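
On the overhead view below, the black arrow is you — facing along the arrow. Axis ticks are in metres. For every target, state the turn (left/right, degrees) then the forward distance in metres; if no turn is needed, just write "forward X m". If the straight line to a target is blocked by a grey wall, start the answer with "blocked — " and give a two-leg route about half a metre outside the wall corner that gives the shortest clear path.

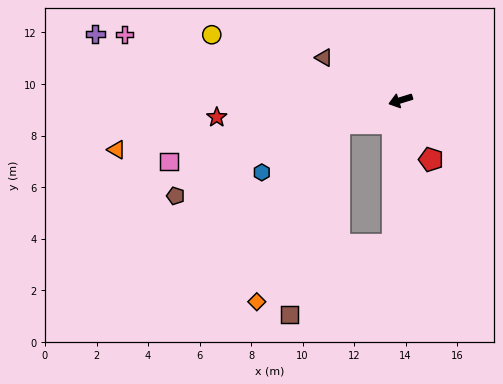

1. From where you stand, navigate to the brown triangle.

turn right 46°, forward 3.4 m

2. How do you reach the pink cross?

turn right 30°, forward 11.0 m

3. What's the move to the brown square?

blocked — turn left 3°, forward 2.6 m, then turn left 55°, forward 7.7 m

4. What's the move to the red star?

turn right 12°, forward 7.2 m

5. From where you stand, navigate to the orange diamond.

blocked — turn left 3°, forward 2.6 m, then turn left 45°, forward 7.6 m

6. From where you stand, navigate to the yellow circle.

turn right 36°, forward 7.8 m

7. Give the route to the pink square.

turn right 2°, forward 9.3 m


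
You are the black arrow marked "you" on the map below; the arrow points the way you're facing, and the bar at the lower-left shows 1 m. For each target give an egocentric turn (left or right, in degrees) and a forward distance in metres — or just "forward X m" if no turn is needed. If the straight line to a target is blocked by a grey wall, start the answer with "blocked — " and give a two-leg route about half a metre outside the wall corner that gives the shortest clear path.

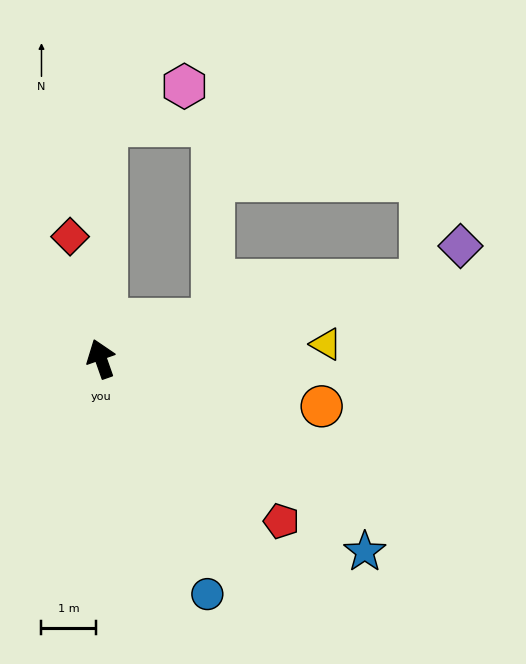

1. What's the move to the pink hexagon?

blocked — turn right 20°, forward 4.3 m, then turn right 64°, forward 1.6 m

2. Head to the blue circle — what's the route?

turn right 175°, forward 4.8 m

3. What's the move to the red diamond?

turn right 5°, forward 2.3 m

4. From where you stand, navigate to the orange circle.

turn right 122°, forward 4.2 m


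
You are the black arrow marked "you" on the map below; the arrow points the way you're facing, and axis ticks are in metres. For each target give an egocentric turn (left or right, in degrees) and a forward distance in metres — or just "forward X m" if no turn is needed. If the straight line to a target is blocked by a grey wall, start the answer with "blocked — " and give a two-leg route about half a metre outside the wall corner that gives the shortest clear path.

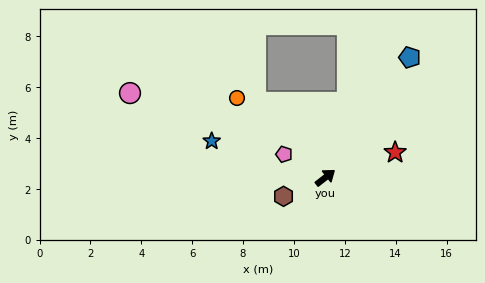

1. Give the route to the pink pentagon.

turn left 113°, forward 1.9 m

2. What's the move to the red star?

turn right 18°, forward 2.9 m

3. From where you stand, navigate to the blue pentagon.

turn left 17°, forward 5.8 m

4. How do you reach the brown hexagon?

turn left 166°, forward 1.8 m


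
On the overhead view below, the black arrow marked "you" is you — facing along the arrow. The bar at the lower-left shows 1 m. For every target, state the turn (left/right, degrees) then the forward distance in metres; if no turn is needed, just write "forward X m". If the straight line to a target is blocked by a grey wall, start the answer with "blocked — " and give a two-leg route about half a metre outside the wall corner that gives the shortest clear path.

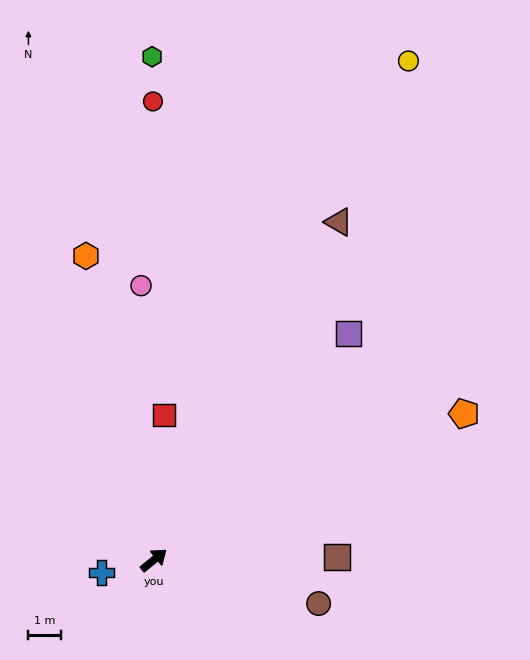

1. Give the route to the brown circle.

turn right 54°, forward 5.2 m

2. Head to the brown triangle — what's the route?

turn left 22°, forward 11.8 m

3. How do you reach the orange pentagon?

turn right 14°, forward 10.5 m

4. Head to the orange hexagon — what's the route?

turn left 63°, forward 9.6 m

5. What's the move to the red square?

turn left 47°, forward 4.4 m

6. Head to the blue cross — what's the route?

turn left 154°, forward 1.7 m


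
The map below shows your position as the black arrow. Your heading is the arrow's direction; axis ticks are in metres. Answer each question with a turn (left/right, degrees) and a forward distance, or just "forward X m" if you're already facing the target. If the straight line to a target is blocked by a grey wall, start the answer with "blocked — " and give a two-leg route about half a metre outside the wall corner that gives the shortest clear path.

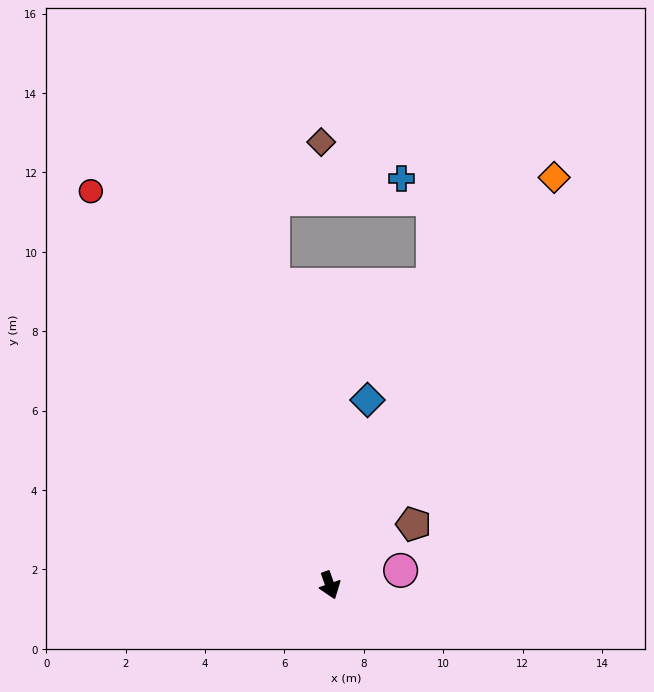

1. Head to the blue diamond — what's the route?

turn left 149°, forward 4.8 m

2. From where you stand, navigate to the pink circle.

turn left 82°, forward 1.8 m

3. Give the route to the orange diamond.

turn left 132°, forward 11.7 m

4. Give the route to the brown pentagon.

turn left 107°, forward 2.6 m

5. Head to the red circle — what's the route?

turn right 168°, forward 11.6 m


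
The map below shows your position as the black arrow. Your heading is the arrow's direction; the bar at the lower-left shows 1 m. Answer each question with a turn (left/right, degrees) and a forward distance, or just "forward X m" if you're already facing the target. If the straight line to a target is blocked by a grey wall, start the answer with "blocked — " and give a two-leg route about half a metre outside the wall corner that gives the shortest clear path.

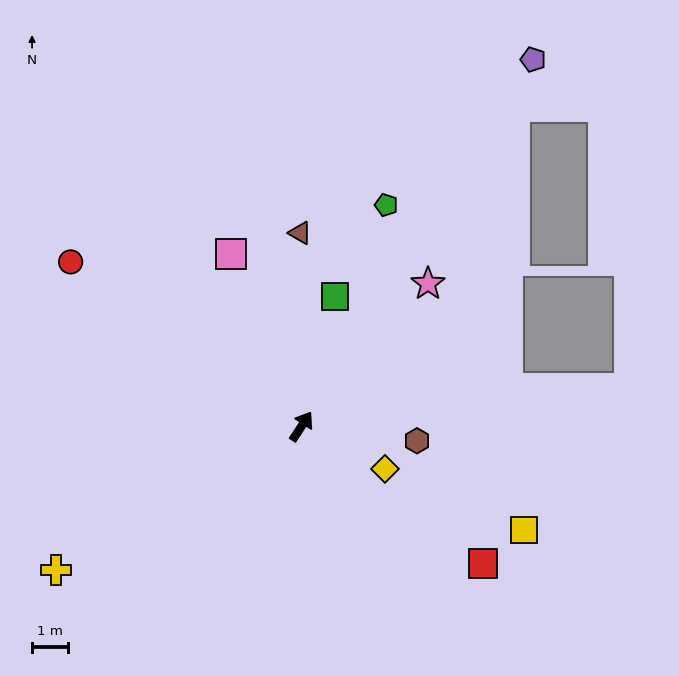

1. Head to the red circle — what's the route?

turn left 88°, forward 8.0 m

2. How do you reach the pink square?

turn left 55°, forward 5.2 m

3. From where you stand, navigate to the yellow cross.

turn left 153°, forward 8.0 m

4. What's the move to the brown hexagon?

turn right 64°, forward 3.3 m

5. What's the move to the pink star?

turn right 9°, forward 5.4 m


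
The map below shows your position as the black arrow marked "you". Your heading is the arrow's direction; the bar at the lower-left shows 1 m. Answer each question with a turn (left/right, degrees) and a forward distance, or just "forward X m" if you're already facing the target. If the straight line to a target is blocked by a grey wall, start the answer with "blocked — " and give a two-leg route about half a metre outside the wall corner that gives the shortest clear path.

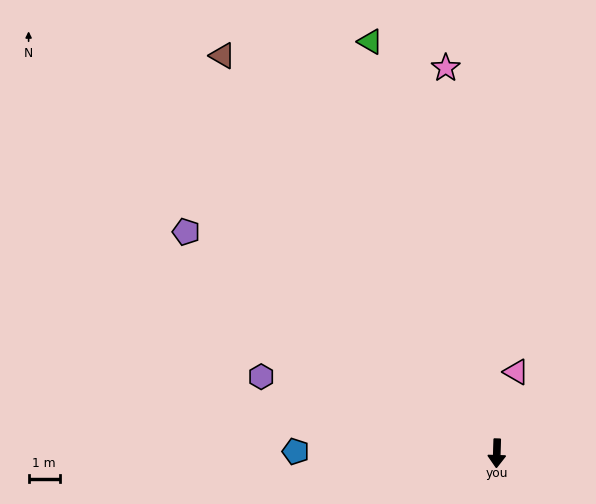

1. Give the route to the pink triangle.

turn left 168°, forward 2.7 m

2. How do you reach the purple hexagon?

turn right 106°, forward 7.9 m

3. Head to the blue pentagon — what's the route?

turn right 89°, forward 6.4 m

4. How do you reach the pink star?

turn right 171°, forward 12.4 m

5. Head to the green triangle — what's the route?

turn right 161°, forward 13.8 m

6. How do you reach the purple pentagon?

turn right 124°, forward 12.2 m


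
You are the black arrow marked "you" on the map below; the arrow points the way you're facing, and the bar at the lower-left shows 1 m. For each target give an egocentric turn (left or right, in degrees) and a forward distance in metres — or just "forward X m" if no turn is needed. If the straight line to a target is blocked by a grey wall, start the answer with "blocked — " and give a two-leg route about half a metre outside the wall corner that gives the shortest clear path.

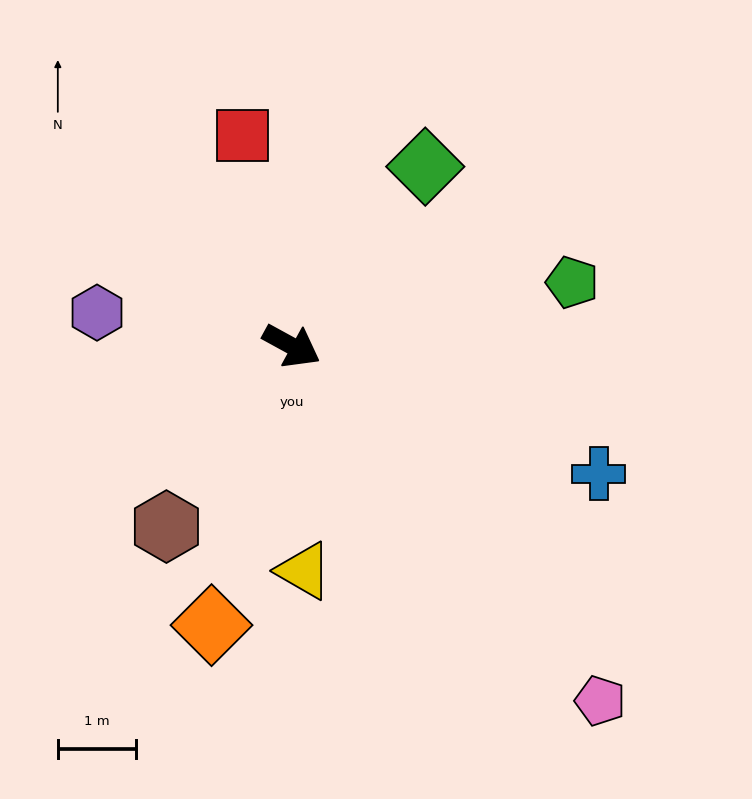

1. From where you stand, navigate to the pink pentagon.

turn right 20°, forward 6.0 m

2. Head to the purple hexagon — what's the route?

turn right 161°, forward 2.5 m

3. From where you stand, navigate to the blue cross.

turn left 6°, forward 4.2 m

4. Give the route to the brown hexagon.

turn right 96°, forward 2.8 m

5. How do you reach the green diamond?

turn left 82°, forward 2.8 m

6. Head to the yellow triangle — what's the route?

turn right 58°, forward 2.9 m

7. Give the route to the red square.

turn left 132°, forward 2.8 m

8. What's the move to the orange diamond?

turn right 77°, forward 3.7 m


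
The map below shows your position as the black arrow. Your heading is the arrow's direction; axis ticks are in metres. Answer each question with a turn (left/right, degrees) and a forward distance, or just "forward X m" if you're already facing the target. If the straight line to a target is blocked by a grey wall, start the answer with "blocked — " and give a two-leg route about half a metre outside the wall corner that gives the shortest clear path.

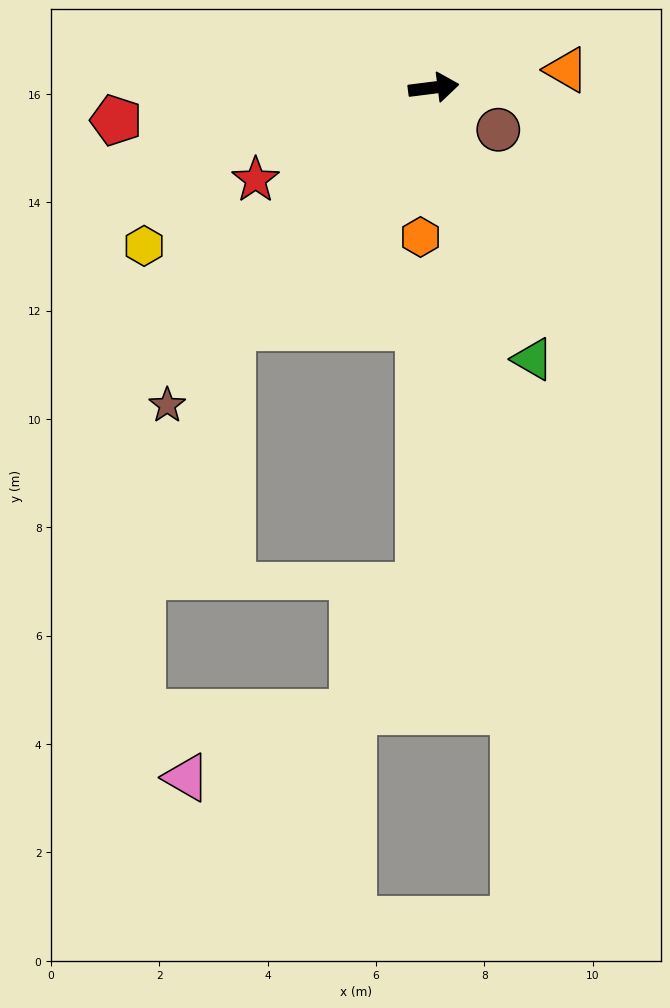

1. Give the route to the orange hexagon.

turn right 102°, forward 2.8 m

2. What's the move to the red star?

turn right 160°, forward 3.7 m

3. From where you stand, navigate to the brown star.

turn right 137°, forward 7.7 m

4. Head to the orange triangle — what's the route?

forward 2.5 m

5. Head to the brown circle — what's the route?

turn right 40°, forward 1.4 m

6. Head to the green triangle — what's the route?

turn right 77°, forward 5.3 m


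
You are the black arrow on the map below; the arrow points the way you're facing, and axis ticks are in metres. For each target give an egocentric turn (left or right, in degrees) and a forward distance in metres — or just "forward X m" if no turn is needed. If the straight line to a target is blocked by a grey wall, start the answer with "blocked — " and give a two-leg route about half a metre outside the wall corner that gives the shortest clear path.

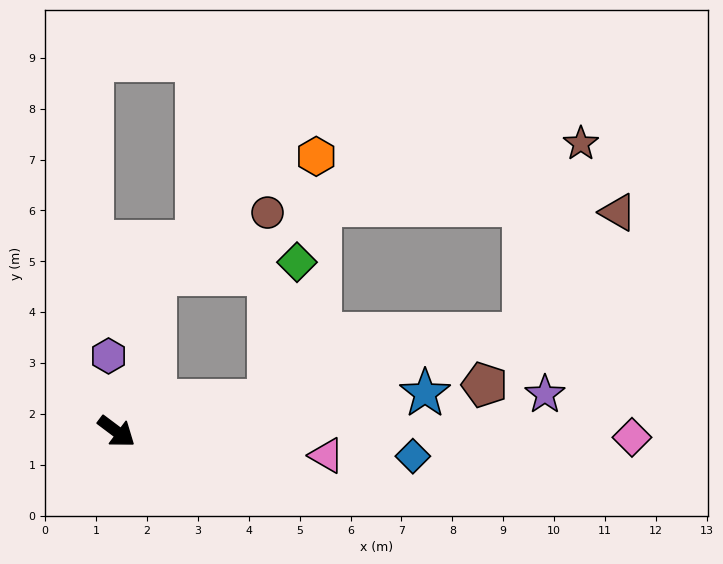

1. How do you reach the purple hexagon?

turn left 133°, forward 1.5 m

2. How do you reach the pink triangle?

turn left 30°, forward 4.2 m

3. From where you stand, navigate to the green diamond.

blocked — turn left 48°, forward 3.1 m, then turn left 67°, forward 2.8 m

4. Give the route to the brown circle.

blocked — turn left 48°, forward 3.1 m, then turn left 79°, forward 3.7 m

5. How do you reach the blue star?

turn left 44°, forward 6.1 m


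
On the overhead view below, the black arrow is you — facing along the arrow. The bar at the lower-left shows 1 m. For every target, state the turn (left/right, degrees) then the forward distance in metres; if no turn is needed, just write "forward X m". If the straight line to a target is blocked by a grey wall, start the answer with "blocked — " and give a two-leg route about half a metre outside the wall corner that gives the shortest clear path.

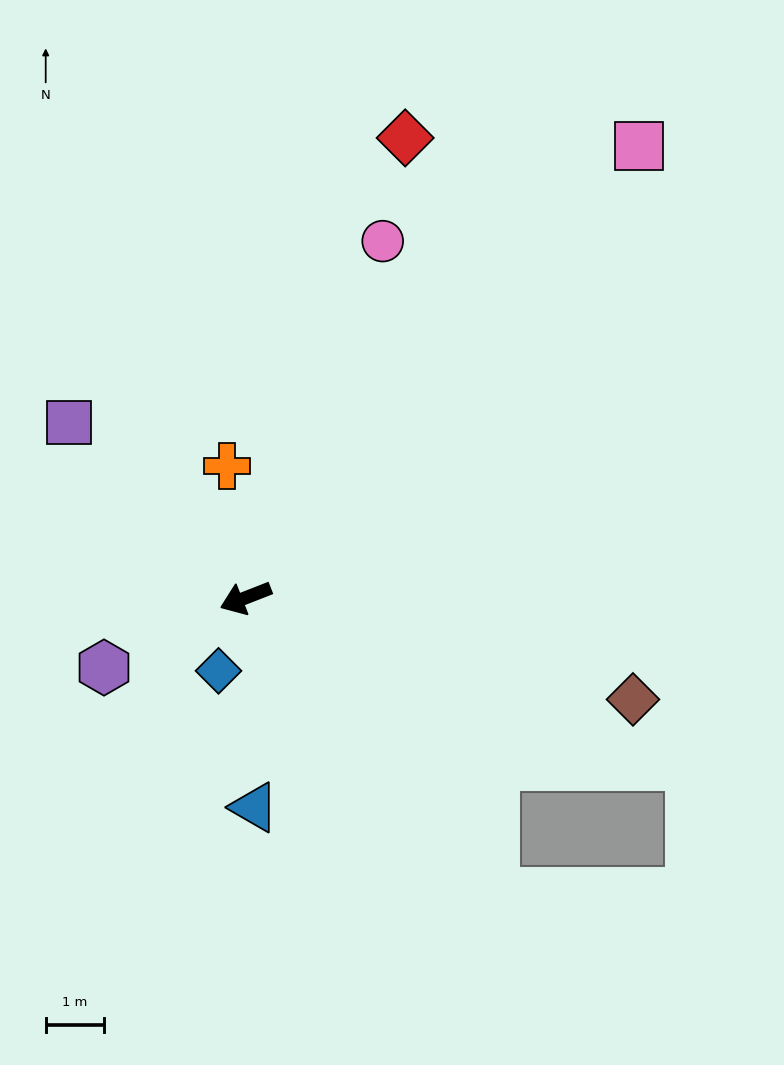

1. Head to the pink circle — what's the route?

turn right 132°, forward 6.5 m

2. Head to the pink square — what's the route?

turn right 152°, forward 10.2 m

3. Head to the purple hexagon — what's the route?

turn left 5°, forward 2.7 m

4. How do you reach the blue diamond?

turn left 48°, forward 1.3 m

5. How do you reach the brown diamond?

turn left 144°, forward 6.8 m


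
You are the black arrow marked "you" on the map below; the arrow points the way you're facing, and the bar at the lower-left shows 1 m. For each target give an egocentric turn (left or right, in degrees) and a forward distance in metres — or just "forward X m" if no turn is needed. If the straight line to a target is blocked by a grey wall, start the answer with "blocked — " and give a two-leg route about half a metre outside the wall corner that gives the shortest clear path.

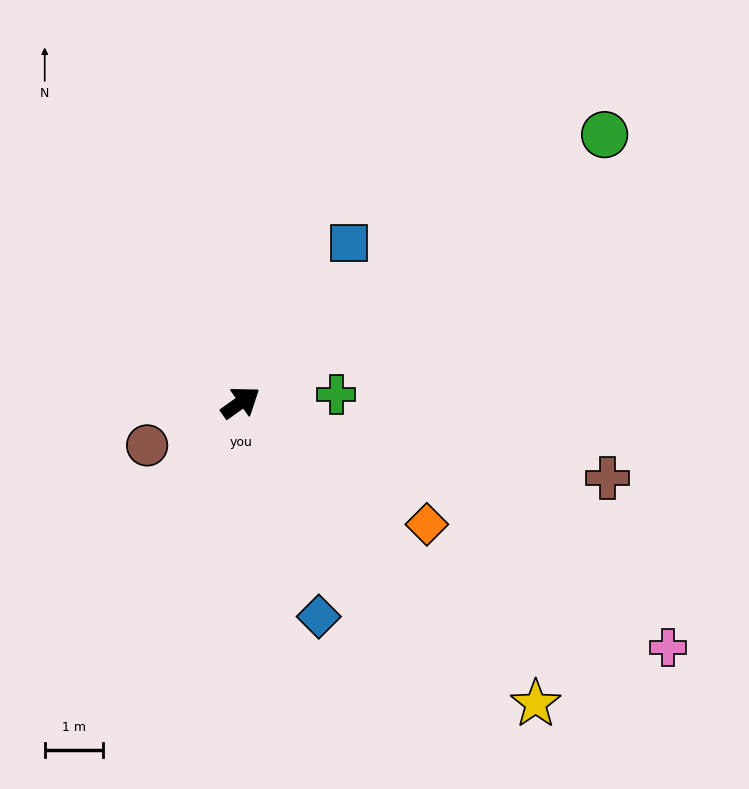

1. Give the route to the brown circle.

turn left 169°, forward 1.8 m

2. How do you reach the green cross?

turn right 30°, forward 1.7 m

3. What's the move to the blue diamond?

turn right 105°, forward 3.9 m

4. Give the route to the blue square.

turn left 21°, forward 3.3 m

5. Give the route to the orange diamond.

turn right 69°, forward 3.8 m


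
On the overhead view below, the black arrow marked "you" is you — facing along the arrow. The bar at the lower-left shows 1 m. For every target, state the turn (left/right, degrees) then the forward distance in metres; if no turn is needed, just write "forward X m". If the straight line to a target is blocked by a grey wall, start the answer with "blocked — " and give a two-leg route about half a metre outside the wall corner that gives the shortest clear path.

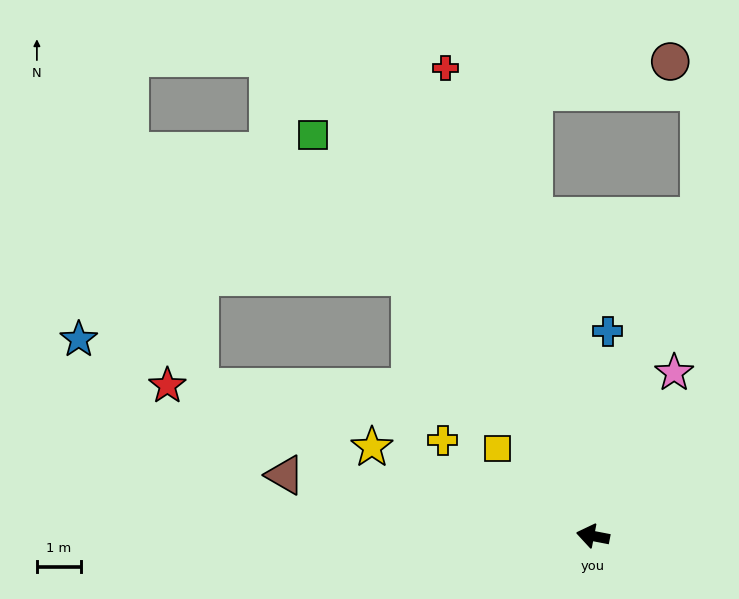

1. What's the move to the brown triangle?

forward 7.1 m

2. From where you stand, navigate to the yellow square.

turn right 32°, forward 2.9 m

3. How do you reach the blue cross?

turn right 83°, forward 4.7 m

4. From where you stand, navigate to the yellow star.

turn right 11°, forward 5.4 m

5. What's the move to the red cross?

turn right 62°, forward 11.1 m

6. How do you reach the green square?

turn right 44°, forward 11.1 m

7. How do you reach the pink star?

turn right 105°, forward 4.1 m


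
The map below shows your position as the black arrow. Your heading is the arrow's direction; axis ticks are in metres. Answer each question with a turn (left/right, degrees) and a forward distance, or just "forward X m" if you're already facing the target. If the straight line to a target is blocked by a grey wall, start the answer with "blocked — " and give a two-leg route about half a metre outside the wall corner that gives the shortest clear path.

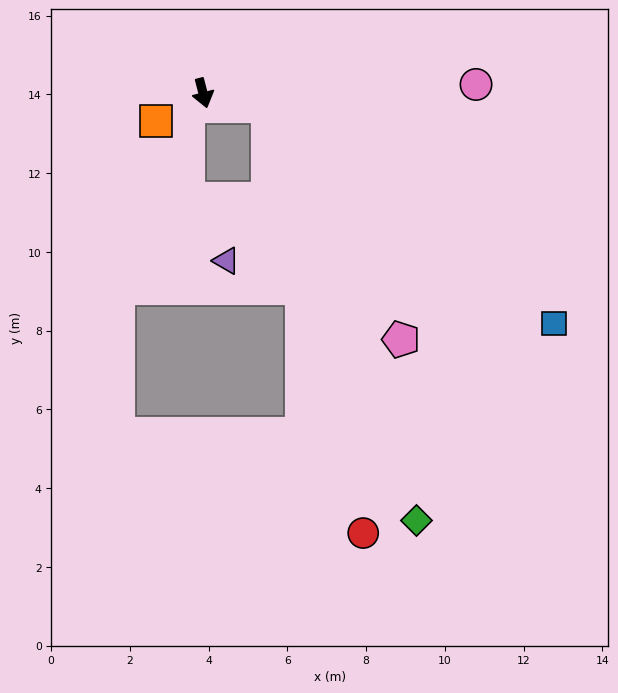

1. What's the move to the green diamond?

blocked — turn left 64°, forward 1.7 m, then turn right 59°, forward 11.2 m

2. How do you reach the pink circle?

turn left 77°, forward 6.9 m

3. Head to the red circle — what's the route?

blocked — turn left 64°, forward 1.7 m, then turn right 66°, forward 11.1 m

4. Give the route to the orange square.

turn right 74°, forward 1.4 m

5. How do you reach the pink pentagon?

blocked — turn left 64°, forward 1.7 m, then turn right 49°, forward 6.8 m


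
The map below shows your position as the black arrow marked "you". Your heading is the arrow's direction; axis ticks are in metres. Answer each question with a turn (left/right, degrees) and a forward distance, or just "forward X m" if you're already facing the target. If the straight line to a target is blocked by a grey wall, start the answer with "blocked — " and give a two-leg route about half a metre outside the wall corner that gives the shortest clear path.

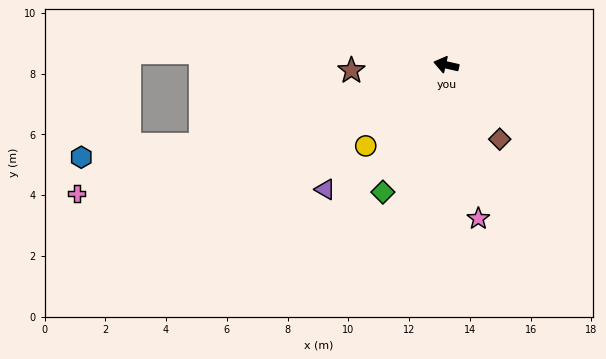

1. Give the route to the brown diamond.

turn left 139°, forward 3.0 m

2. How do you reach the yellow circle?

turn left 58°, forward 3.8 m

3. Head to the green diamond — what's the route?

turn left 76°, forward 4.7 m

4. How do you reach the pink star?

turn left 115°, forward 5.2 m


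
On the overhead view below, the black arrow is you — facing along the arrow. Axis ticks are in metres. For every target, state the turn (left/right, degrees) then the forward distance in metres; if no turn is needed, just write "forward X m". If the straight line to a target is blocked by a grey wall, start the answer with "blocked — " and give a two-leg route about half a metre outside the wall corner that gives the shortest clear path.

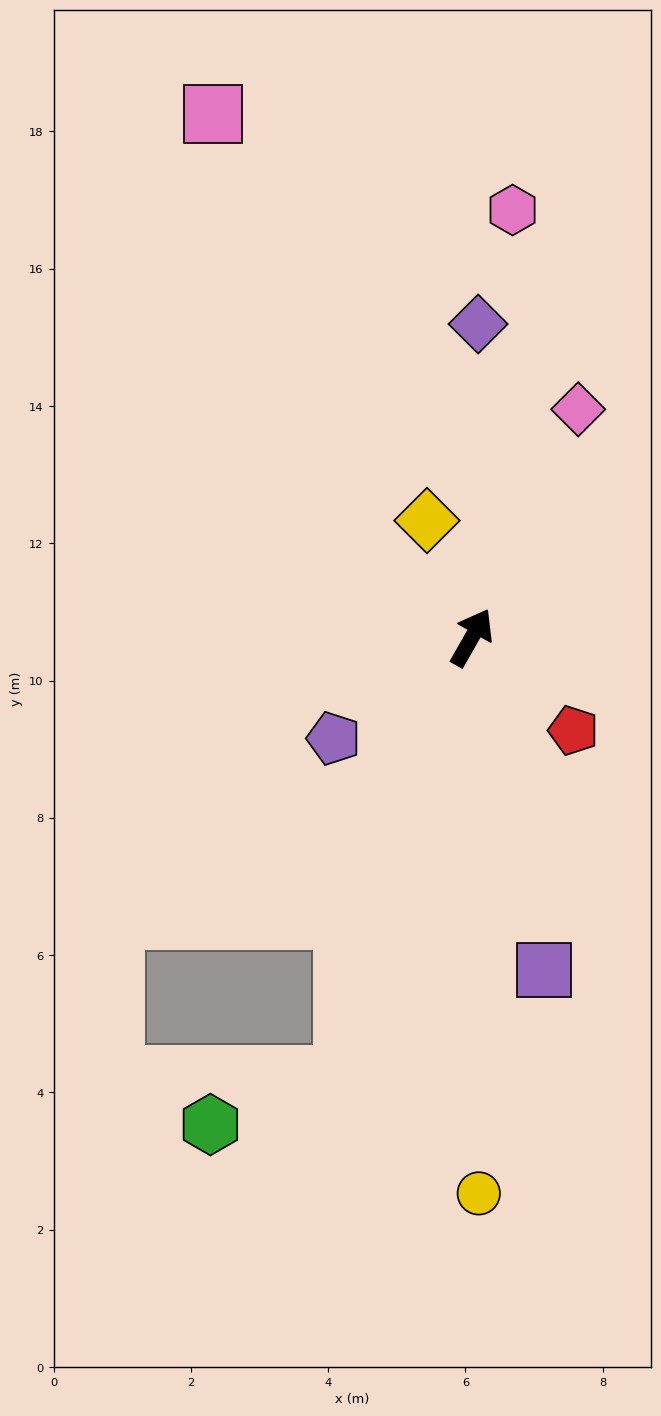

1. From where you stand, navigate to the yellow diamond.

turn left 51°, forward 1.8 m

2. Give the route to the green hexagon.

blocked — turn right 167°, forward 6.6 m, then turn right 53°, forward 2.1 m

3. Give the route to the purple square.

turn right 138°, forward 5.0 m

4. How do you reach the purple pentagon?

turn left 156°, forward 2.5 m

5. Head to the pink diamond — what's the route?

turn left 5°, forward 3.7 m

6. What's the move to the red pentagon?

turn right 103°, forward 2.0 m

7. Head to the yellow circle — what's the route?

turn right 150°, forward 8.1 m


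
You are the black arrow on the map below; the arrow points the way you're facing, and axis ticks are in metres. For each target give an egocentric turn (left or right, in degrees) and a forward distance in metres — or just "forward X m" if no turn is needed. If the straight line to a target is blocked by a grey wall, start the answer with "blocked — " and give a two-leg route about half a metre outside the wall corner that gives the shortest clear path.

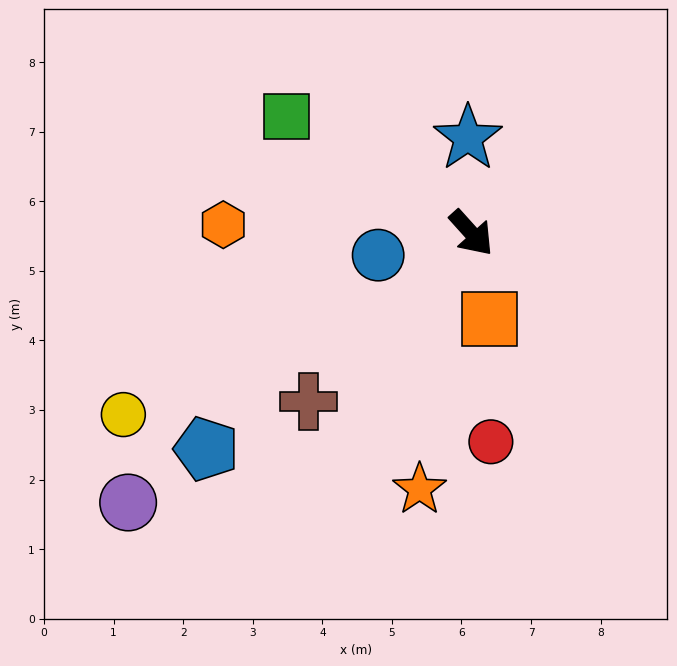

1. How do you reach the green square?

turn right 164°, forward 3.1 m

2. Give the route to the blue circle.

turn right 119°, forward 1.4 m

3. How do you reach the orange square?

turn right 30°, forward 1.3 m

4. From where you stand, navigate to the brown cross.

turn right 86°, forward 3.4 m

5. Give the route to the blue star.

turn left 140°, forward 1.4 m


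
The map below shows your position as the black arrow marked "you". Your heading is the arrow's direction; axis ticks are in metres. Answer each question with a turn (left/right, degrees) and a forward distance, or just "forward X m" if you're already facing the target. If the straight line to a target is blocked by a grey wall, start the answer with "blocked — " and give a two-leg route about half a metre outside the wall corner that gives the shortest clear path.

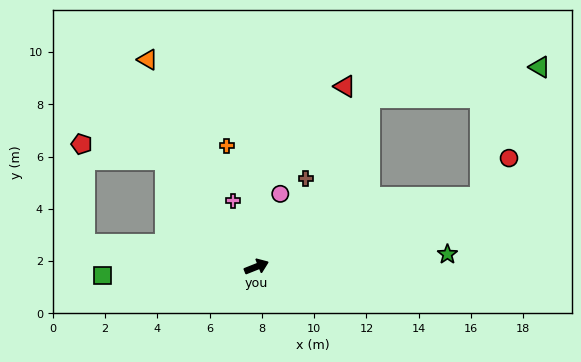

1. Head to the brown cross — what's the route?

turn left 39°, forward 3.9 m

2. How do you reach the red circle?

blocked — turn right 5°, forward 9.0 m, then turn left 38°, forward 1.9 m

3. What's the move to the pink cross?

turn left 88°, forward 2.7 m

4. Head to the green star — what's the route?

turn right 18°, forward 7.3 m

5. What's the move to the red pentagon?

blocked — turn left 109°, forward 5.4 m, then turn left 39°, forward 3.3 m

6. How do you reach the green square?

turn left 162°, forward 5.9 m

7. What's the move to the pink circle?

turn left 50°, forward 2.9 m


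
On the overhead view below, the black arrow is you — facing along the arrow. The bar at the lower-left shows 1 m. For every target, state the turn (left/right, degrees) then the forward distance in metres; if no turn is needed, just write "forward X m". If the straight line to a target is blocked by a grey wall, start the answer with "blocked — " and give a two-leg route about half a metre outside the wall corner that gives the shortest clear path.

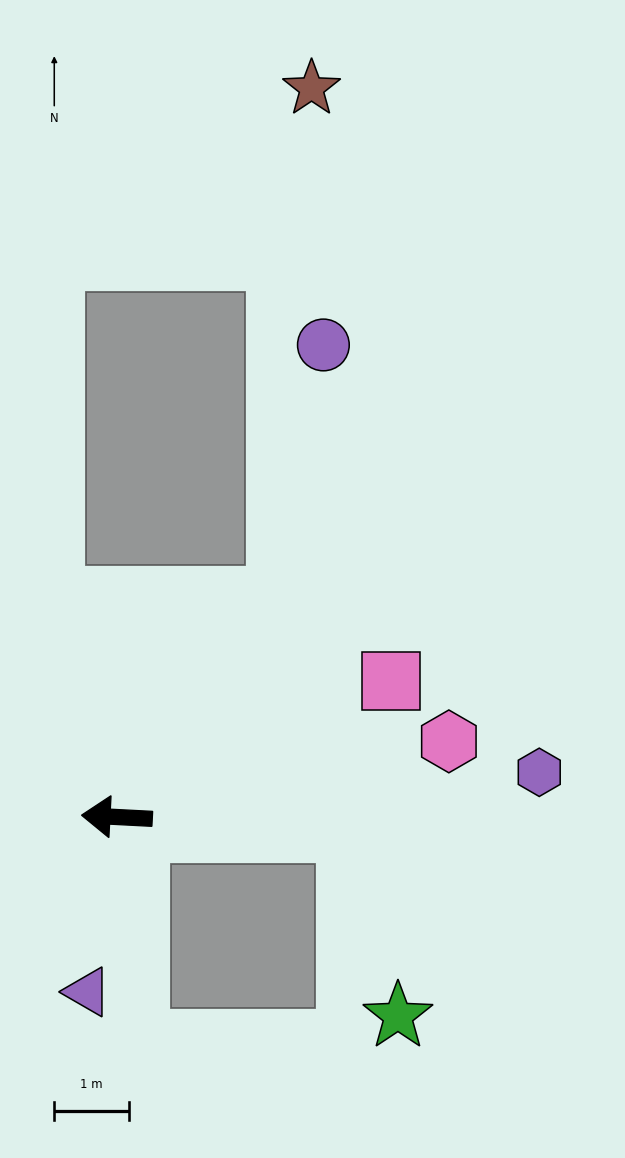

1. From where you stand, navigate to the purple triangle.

turn left 83°, forward 2.4 m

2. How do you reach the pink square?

turn right 151°, forward 4.1 m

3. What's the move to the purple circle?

blocked — turn right 124°, forward 3.6 m, then turn left 27°, forward 3.4 m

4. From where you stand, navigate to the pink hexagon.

turn right 164°, forward 4.5 m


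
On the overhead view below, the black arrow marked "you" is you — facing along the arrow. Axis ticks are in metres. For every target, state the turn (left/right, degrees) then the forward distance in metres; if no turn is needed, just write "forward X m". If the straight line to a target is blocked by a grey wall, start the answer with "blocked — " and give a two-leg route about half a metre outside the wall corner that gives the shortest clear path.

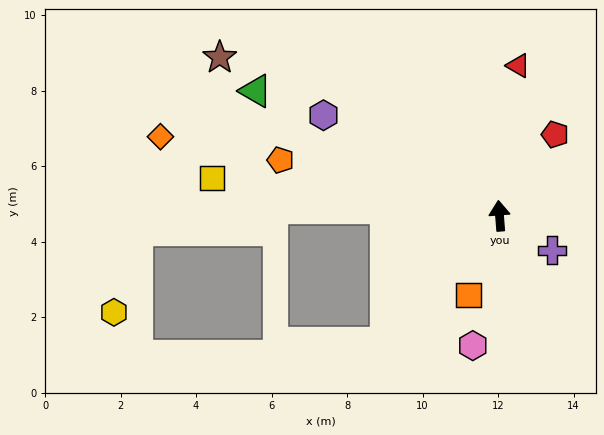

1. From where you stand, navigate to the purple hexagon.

turn left 56°, forward 5.4 m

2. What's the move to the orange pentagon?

turn left 71°, forward 6.0 m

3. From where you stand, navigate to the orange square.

turn left 154°, forward 2.3 m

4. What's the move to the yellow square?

turn left 78°, forward 7.7 m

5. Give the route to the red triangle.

turn right 12°, forward 4.0 m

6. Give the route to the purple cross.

turn right 128°, forward 1.7 m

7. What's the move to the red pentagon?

turn right 39°, forward 2.6 m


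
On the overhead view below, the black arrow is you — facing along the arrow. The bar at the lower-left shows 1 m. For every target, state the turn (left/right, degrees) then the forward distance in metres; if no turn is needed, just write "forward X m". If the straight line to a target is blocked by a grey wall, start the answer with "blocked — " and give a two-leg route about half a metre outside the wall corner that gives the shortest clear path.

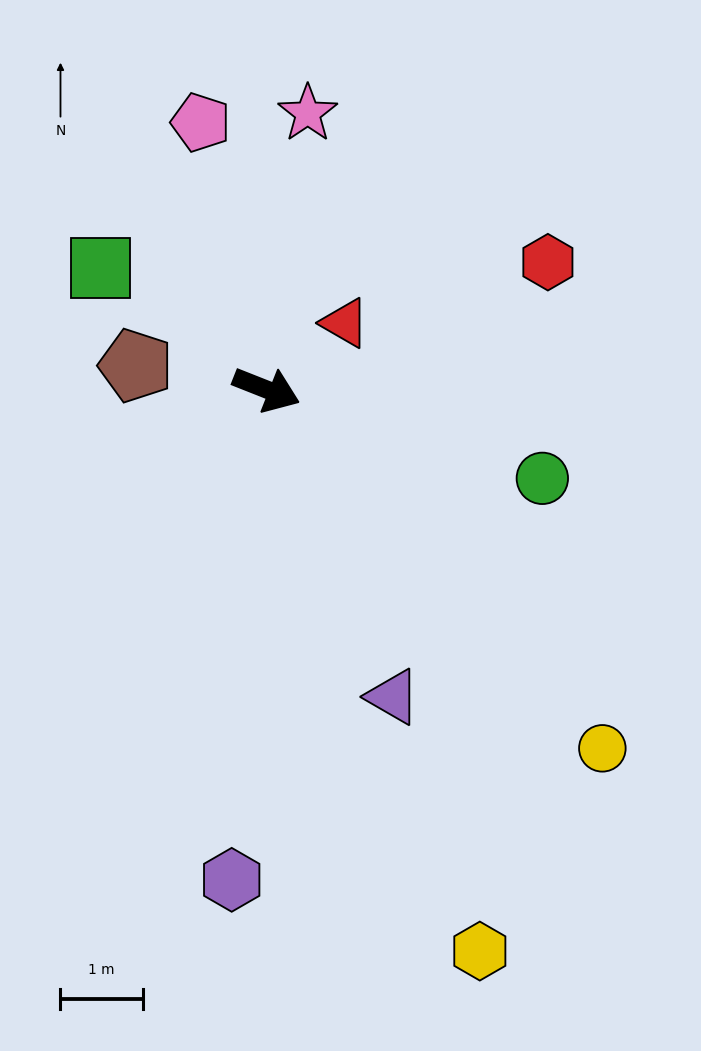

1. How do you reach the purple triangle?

turn right 46°, forward 4.0 m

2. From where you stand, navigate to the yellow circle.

turn right 25°, forward 6.0 m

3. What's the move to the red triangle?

turn left 62°, forward 1.2 m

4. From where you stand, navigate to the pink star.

turn left 103°, forward 3.4 m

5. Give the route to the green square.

turn left 165°, forward 2.5 m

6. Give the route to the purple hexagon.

turn right 72°, forward 6.0 m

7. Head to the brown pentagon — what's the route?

turn right 169°, forward 1.6 m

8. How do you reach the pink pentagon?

turn left 125°, forward 3.3 m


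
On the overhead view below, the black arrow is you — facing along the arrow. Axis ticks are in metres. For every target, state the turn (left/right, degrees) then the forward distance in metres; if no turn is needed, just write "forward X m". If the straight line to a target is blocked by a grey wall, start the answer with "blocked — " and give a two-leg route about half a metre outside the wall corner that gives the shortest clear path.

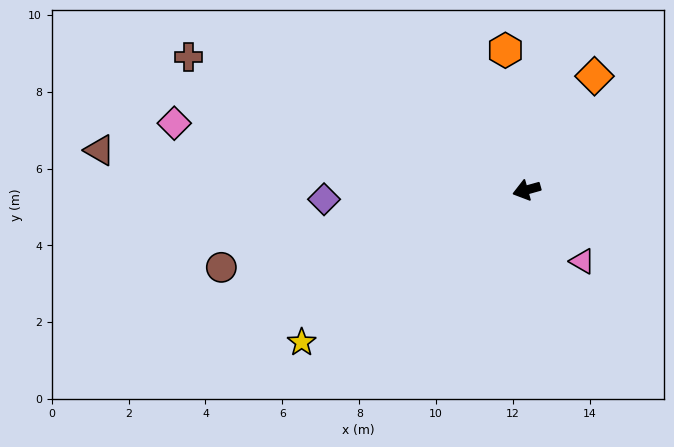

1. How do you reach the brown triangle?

turn right 21°, forward 11.2 m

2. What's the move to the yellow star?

turn left 18°, forward 7.1 m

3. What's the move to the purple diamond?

turn right 13°, forward 5.3 m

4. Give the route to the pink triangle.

turn left 112°, forward 2.4 m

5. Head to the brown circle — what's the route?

forward 8.2 m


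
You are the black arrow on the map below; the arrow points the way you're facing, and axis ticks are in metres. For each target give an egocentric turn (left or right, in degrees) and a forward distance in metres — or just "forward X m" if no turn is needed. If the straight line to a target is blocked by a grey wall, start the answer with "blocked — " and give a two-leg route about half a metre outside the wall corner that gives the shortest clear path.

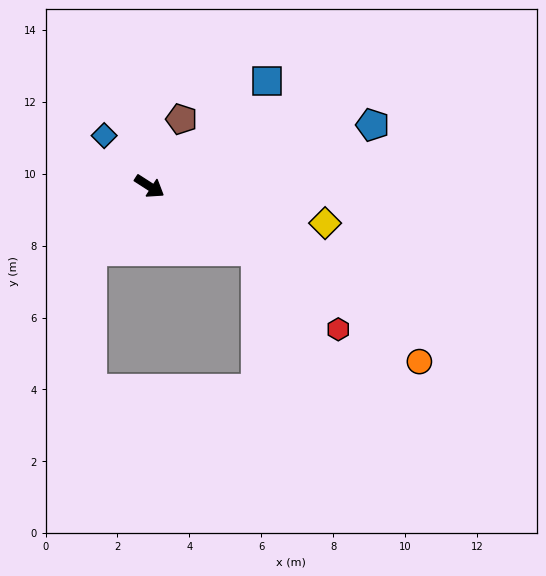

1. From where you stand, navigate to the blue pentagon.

turn left 48°, forward 6.4 m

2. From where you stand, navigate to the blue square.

turn left 75°, forward 4.4 m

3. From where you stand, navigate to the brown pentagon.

turn left 97°, forward 2.1 m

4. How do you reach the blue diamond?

turn left 165°, forward 1.9 m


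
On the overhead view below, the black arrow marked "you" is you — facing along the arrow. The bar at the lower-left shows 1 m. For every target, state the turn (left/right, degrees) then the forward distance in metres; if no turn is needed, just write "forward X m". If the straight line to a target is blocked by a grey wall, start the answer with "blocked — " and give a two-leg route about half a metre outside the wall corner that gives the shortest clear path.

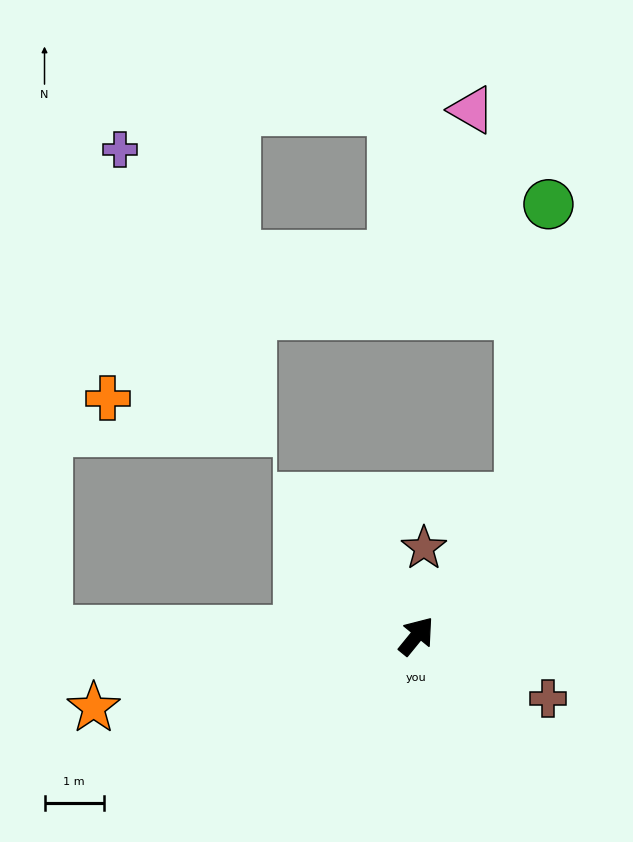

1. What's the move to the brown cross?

turn right 76°, forward 2.5 m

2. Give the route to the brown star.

turn left 34°, forward 1.5 m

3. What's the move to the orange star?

turn left 142°, forward 5.6 m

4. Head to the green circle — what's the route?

blocked — turn left 3°, forward 2.9 m, then turn left 31°, forward 5.0 m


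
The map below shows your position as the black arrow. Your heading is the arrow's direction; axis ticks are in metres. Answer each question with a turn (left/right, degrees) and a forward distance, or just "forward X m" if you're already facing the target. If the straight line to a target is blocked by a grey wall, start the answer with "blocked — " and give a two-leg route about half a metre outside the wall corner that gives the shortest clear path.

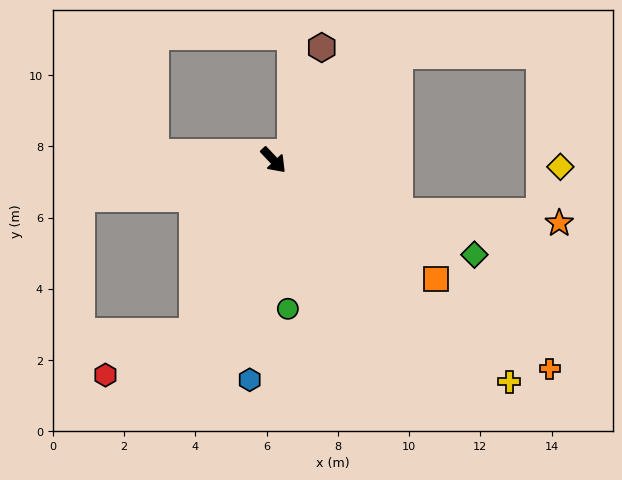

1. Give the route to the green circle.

turn right 38°, forward 4.2 m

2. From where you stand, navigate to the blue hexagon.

turn right 49°, forward 6.2 m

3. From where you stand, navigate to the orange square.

turn left 11°, forward 5.7 m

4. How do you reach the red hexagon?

blocked — turn right 68°, forward 5.3 m, then turn right 40°, forward 2.8 m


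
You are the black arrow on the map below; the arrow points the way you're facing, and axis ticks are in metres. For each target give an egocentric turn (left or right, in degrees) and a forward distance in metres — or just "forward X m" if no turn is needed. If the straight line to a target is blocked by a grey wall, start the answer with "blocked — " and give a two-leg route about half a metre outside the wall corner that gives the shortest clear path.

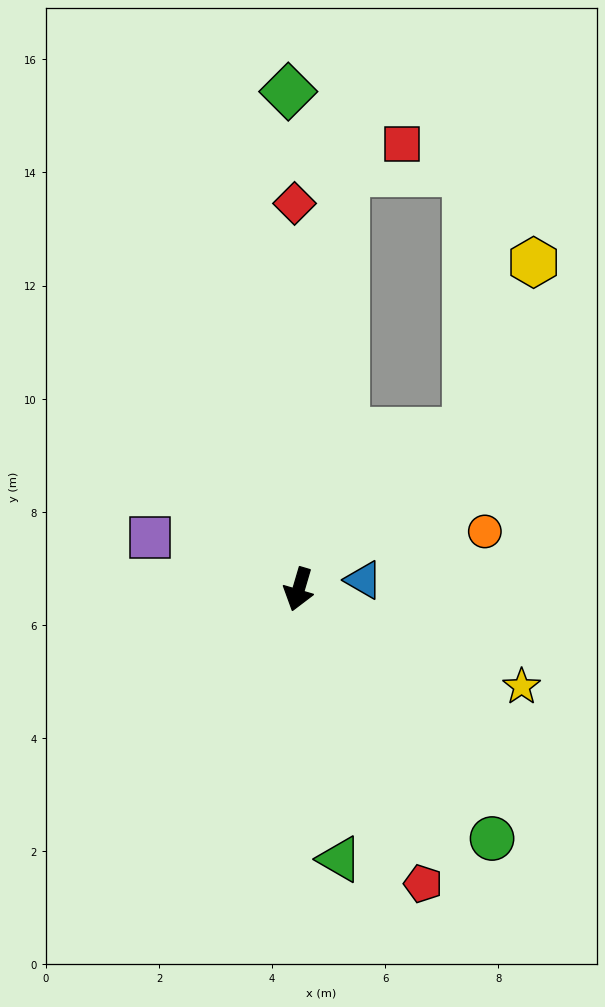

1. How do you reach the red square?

blocked — turn right 170°, forward 7.4 m, then turn right 57°, forward 1.1 m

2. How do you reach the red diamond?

turn right 163°, forward 6.8 m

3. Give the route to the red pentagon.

turn left 39°, forward 5.7 m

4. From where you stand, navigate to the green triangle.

turn left 25°, forward 4.8 m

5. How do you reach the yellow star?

turn left 83°, forward 4.3 m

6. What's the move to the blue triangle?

turn left 115°, forward 1.2 m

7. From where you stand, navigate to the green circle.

turn left 54°, forward 5.6 m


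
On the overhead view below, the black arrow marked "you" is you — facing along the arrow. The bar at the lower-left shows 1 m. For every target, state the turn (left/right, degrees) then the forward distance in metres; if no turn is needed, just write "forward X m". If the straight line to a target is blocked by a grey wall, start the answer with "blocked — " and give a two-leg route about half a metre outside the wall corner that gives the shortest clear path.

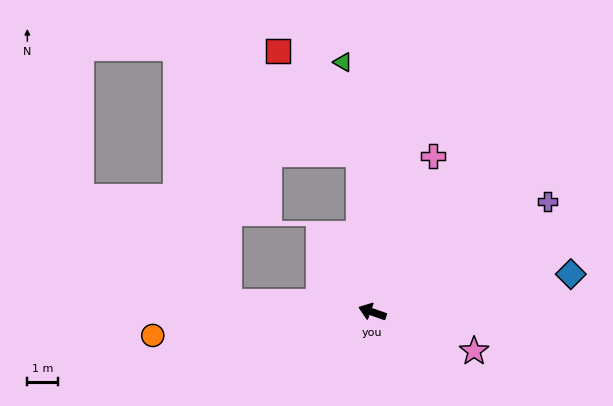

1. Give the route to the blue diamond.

turn right 150°, forward 6.6 m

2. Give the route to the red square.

blocked — turn right 66°, forward 5.1 m, then turn left 33°, forward 4.3 m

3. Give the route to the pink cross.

turn right 92°, forward 5.4 m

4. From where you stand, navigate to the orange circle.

turn left 25°, forward 7.2 m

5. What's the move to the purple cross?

turn right 128°, forward 6.7 m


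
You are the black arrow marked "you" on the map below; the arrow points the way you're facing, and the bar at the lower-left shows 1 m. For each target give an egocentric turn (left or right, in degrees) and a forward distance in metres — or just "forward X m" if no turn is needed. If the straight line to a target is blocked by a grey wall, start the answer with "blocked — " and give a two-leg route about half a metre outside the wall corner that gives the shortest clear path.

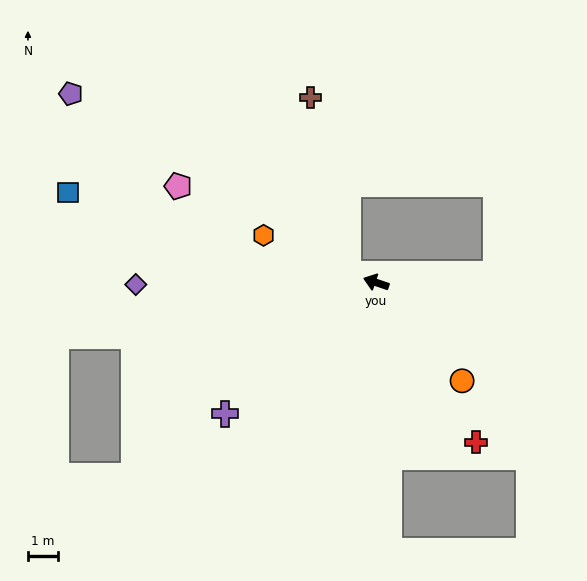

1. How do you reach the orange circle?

turn left 150°, forward 4.3 m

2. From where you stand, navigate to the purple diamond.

turn left 19°, forward 7.9 m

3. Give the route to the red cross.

turn left 141°, forward 6.2 m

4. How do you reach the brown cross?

blocked — forward 0.9 m, then turn right 59°, forward 5.9 m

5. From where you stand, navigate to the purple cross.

turn left 60°, forward 6.6 m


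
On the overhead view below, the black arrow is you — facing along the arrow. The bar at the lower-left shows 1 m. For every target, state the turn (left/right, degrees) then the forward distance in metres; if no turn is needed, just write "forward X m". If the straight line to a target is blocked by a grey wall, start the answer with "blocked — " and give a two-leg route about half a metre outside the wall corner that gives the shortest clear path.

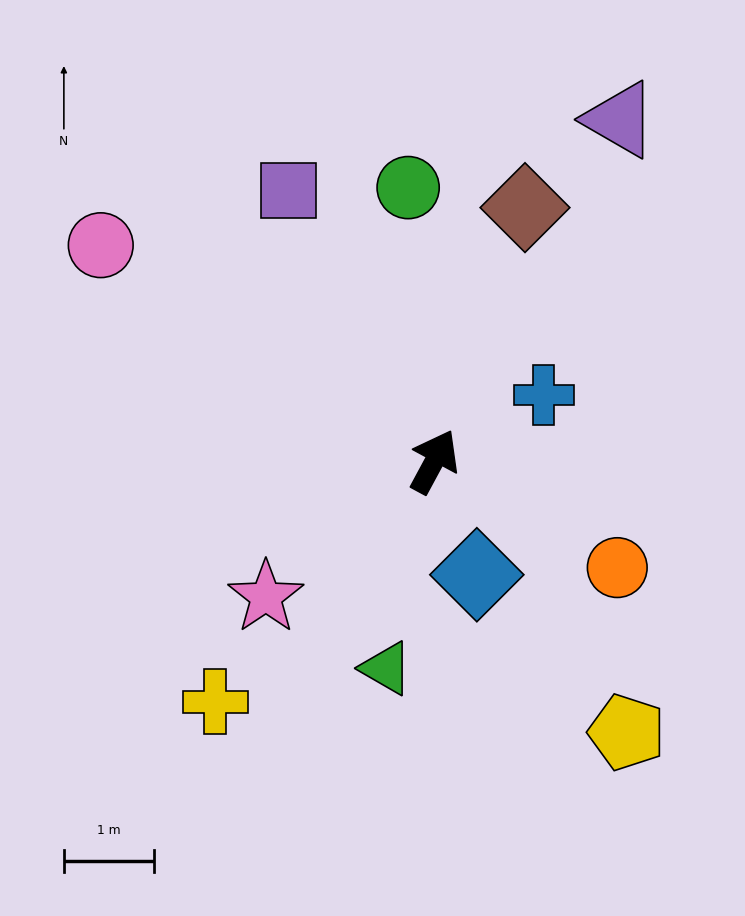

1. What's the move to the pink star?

turn left 157°, forward 2.4 m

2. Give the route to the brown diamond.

turn left 9°, forward 3.0 m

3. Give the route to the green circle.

turn left 34°, forward 3.1 m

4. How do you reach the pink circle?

turn left 85°, forward 4.4 m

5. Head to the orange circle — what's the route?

turn right 92°, forward 2.4 m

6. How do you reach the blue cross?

turn right 30°, forward 1.4 m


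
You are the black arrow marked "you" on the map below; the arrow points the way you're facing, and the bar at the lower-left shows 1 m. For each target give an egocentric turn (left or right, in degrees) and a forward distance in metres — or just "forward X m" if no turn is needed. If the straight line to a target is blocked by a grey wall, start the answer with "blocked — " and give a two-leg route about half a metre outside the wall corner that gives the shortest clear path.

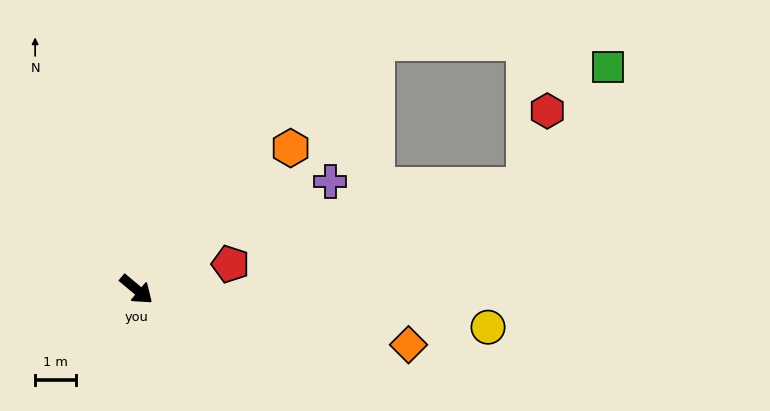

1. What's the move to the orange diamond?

turn left 28°, forward 6.7 m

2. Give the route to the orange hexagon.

turn left 83°, forward 5.1 m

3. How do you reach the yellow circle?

turn left 34°, forward 8.6 m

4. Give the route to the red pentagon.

turn left 55°, forward 2.4 m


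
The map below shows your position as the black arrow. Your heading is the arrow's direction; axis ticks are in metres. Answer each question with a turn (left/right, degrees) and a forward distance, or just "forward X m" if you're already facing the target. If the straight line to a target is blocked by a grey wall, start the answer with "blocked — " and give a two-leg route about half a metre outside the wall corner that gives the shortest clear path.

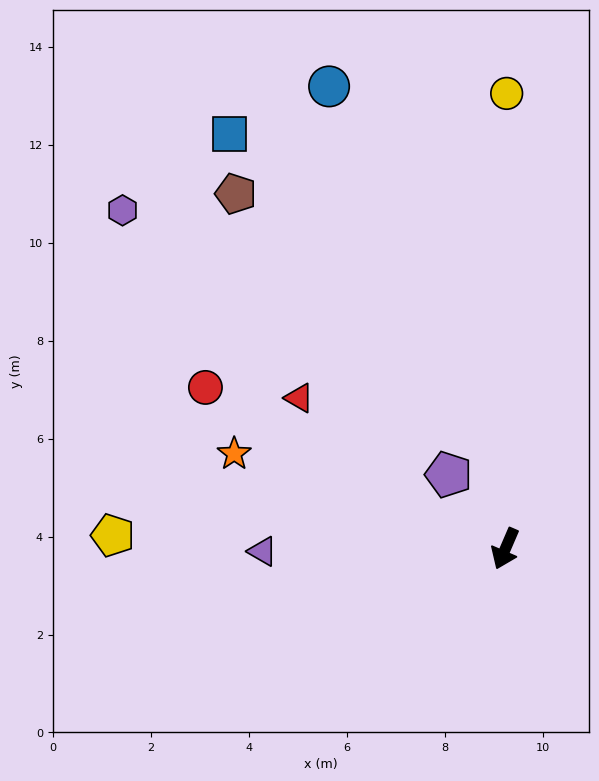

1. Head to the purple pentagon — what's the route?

turn right 119°, forward 1.9 m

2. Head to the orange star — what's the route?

turn right 86°, forward 5.9 m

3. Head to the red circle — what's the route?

turn right 95°, forward 7.0 m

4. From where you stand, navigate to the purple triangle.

turn right 66°, forward 5.0 m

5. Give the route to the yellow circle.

turn right 157°, forward 9.3 m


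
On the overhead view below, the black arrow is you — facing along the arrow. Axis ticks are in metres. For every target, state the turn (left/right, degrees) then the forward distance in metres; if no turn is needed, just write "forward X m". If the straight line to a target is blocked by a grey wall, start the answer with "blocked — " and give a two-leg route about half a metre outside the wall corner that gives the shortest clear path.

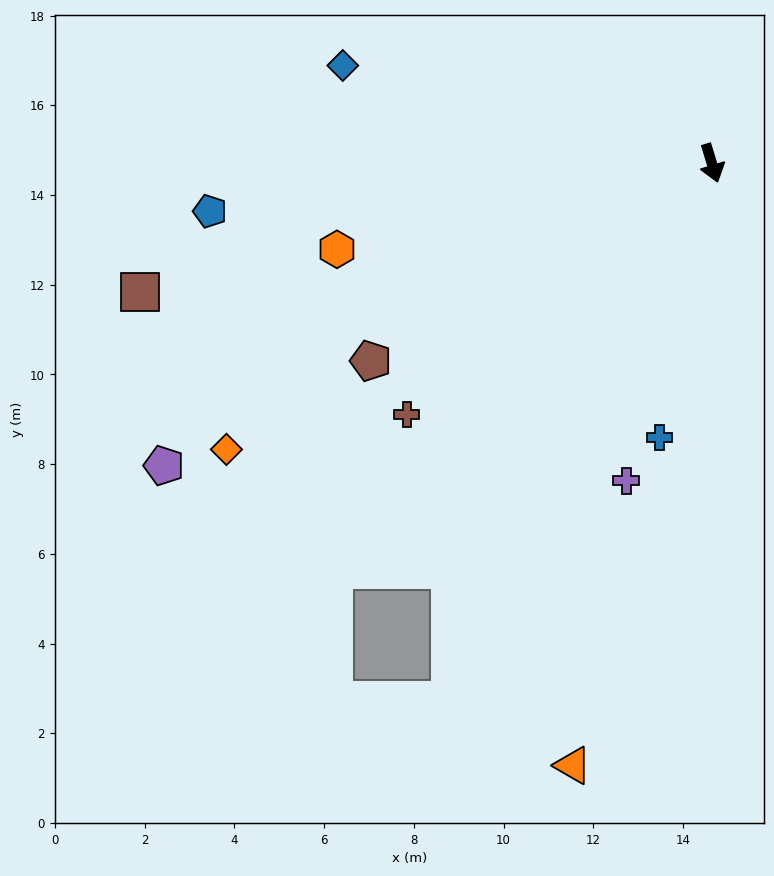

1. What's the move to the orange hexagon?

turn right 94°, forward 8.6 m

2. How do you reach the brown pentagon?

turn right 77°, forward 8.8 m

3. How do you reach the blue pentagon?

turn right 101°, forward 11.2 m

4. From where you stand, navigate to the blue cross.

turn right 28°, forward 6.2 m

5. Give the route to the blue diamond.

turn right 122°, forward 8.5 m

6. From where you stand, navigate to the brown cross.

turn right 67°, forward 8.8 m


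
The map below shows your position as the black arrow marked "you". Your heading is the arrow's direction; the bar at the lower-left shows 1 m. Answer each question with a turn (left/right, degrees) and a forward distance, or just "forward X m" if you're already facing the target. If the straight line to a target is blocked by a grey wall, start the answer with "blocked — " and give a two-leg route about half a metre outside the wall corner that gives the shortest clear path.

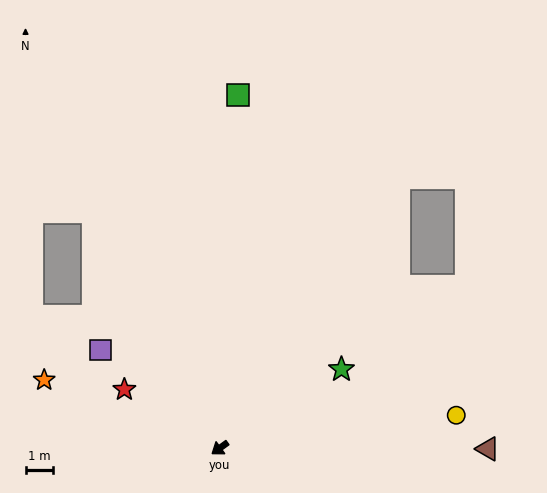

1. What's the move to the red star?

turn right 67°, forward 4.1 m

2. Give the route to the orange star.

turn right 57°, forward 7.0 m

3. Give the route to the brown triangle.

turn left 144°, forward 9.9 m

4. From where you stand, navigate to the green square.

turn right 129°, forward 13.1 m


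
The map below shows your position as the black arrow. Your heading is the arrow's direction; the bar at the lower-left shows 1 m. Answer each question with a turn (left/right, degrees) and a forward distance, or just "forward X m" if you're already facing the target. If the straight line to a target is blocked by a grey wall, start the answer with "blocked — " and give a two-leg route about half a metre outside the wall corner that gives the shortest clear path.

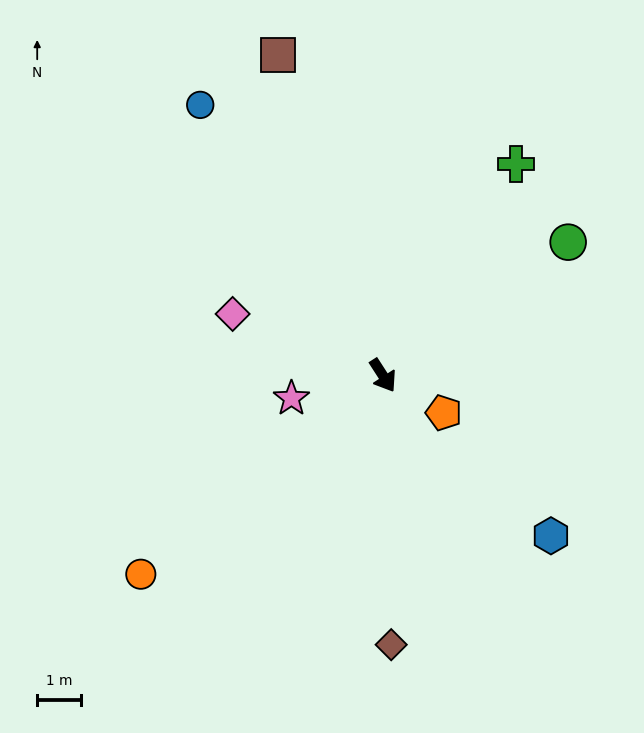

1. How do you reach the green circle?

turn left 93°, forward 5.2 m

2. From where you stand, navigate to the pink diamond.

turn right 145°, forward 3.7 m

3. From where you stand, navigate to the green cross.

turn left 115°, forward 5.7 m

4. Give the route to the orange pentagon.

turn left 26°, forward 1.6 m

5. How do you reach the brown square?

turn left 165°, forward 7.7 m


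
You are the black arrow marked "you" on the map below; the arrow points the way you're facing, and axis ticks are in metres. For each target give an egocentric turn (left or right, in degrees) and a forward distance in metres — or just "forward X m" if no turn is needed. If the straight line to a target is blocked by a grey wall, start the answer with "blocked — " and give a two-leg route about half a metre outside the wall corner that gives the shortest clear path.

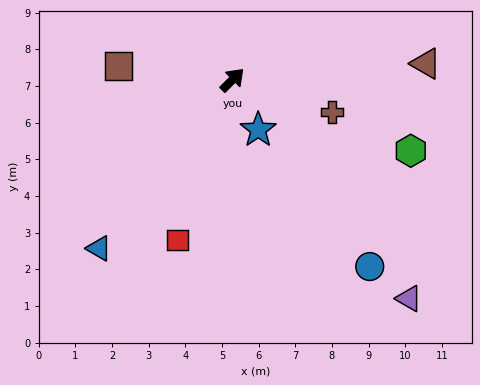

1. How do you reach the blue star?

turn right 108°, forward 1.5 m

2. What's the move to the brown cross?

turn right 63°, forward 2.9 m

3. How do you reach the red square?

turn right 154°, forward 4.6 m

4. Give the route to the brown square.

turn left 128°, forward 3.1 m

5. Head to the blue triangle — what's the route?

turn right 173°, forward 5.9 m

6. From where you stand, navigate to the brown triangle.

turn right 40°, forward 5.3 m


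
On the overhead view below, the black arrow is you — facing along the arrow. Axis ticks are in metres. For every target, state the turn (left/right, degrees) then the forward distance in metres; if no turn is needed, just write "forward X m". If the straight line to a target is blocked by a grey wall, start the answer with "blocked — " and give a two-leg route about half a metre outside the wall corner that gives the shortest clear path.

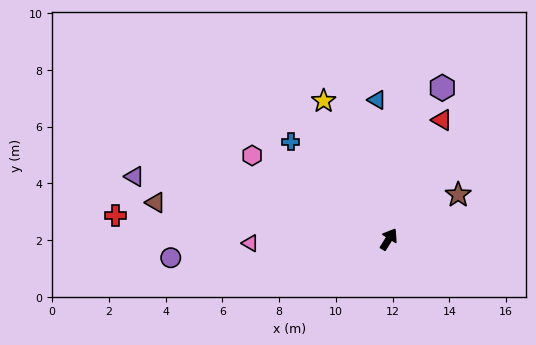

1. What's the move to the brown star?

turn right 25°, forward 2.9 m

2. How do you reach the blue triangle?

turn left 37°, forward 4.9 m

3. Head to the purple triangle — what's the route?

turn left 108°, forward 9.2 m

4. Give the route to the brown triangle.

turn left 113°, forward 8.3 m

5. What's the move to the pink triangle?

turn left 124°, forward 4.9 m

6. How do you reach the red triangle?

turn left 8°, forward 4.6 m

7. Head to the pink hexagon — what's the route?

turn left 91°, forward 5.6 m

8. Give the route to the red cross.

turn left 117°, forward 9.7 m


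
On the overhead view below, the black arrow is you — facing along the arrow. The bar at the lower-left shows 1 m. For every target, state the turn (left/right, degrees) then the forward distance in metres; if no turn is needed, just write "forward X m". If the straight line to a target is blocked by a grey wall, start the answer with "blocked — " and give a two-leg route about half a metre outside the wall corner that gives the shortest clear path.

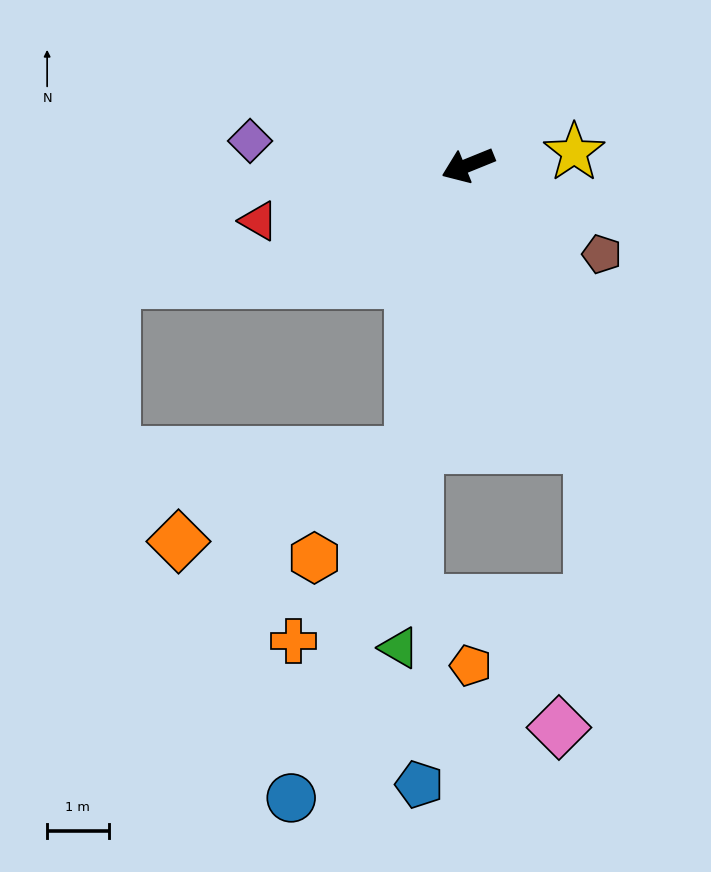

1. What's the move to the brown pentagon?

turn left 124°, forward 2.6 m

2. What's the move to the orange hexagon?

blocked — turn left 57°, forward 4.8 m, then turn right 32°, forward 2.3 m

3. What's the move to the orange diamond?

blocked — turn left 57°, forward 4.8 m, then turn right 58°, forward 4.0 m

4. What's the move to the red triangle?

turn right 7°, forward 3.5 m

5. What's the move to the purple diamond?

turn right 28°, forward 3.6 m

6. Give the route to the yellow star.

turn left 165°, forward 1.7 m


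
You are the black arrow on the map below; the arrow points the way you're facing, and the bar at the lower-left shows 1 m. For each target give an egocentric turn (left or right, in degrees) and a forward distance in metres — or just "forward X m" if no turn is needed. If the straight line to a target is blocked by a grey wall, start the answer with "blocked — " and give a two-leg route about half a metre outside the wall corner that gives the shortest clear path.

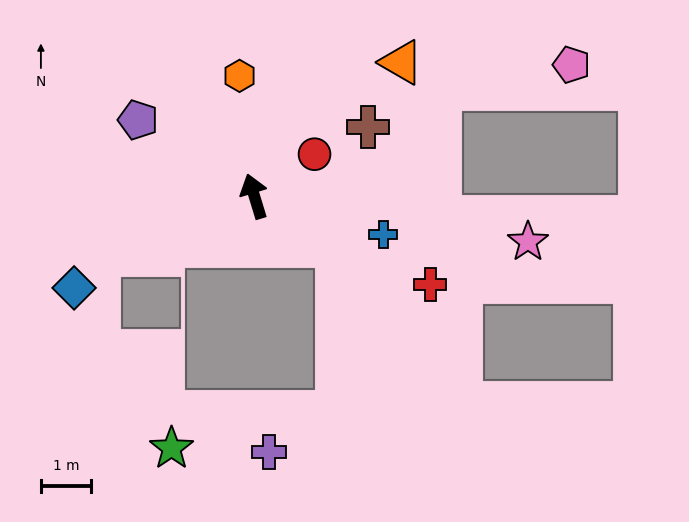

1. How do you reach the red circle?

turn right 72°, forward 1.5 m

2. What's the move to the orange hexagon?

turn right 10°, forward 2.4 m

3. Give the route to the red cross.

turn right 134°, forward 3.9 m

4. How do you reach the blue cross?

turn right 124°, forward 2.7 m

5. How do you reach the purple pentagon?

turn left 40°, forward 2.8 m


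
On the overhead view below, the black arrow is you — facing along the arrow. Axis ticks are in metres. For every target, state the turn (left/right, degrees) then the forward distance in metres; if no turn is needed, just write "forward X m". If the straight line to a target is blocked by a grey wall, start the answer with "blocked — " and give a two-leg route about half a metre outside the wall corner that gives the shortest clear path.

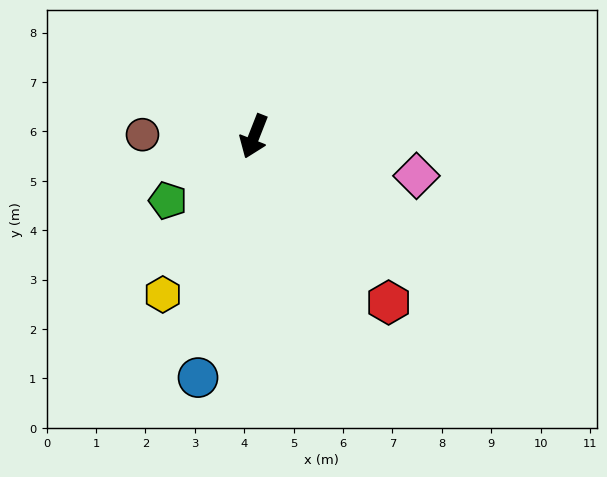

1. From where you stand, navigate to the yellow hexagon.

turn right 9°, forward 3.7 m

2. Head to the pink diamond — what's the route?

turn left 98°, forward 3.4 m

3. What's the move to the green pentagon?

turn right 32°, forward 2.2 m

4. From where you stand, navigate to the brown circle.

turn right 69°, forward 2.3 m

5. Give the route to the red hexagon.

turn left 60°, forward 4.3 m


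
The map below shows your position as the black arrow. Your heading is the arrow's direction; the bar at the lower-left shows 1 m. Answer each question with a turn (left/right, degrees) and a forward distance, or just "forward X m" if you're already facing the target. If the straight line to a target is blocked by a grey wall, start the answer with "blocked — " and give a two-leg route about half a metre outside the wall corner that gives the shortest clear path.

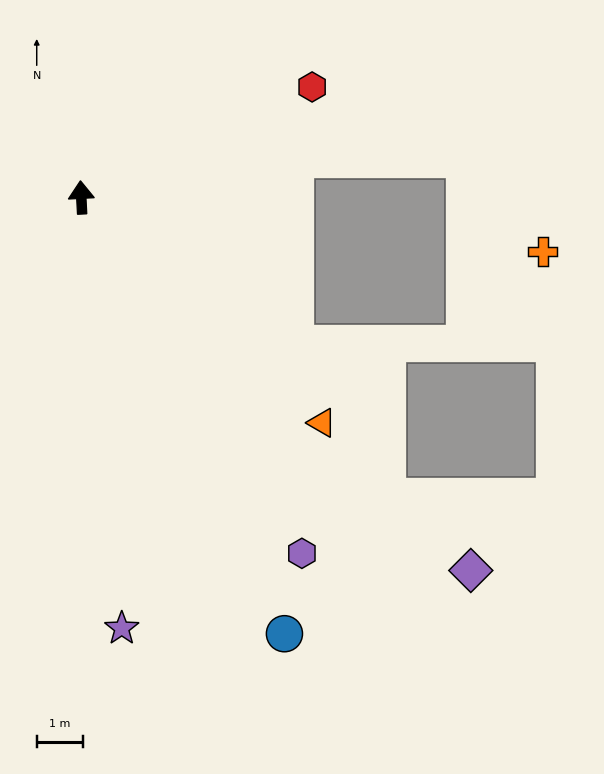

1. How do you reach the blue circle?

turn right 158°, forward 10.4 m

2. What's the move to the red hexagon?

turn right 67°, forward 5.5 m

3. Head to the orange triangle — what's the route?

turn right 136°, forward 7.1 m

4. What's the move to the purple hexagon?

turn right 151°, forward 9.0 m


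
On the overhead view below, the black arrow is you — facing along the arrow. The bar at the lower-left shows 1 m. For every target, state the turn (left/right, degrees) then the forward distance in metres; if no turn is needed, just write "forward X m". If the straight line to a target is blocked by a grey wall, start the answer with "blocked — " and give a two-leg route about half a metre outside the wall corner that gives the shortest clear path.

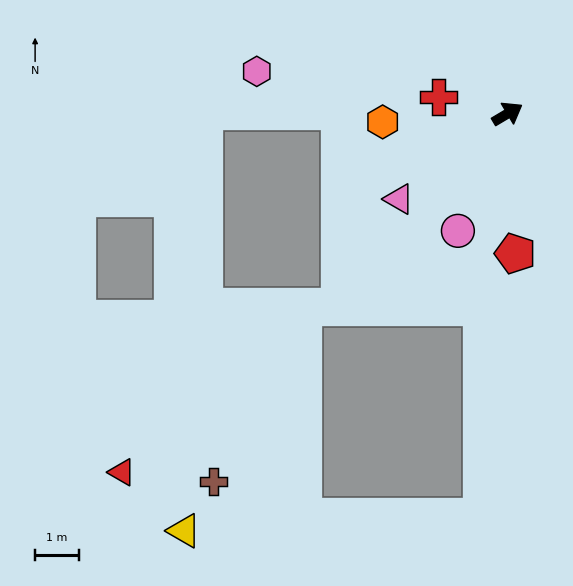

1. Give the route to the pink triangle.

turn right 173°, forward 3.2 m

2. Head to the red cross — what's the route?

turn left 136°, forward 1.6 m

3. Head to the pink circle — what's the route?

turn right 144°, forward 2.9 m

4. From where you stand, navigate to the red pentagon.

turn right 118°, forward 3.2 m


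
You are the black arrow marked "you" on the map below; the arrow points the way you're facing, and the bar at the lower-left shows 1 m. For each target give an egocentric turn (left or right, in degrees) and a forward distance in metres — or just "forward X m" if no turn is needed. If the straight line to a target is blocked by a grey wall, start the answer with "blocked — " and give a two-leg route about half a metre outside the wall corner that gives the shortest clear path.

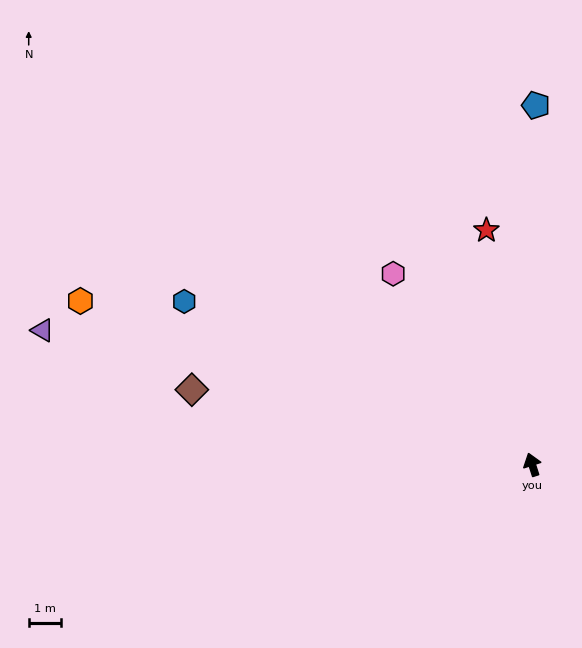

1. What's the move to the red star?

turn right 7°, forward 7.3 m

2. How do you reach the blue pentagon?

turn right 18°, forward 11.0 m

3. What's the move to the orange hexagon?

turn left 52°, forward 14.7 m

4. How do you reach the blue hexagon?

turn left 47°, forward 11.7 m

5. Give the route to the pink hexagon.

turn left 18°, forward 7.2 m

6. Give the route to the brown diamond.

turn left 60°, forward 10.6 m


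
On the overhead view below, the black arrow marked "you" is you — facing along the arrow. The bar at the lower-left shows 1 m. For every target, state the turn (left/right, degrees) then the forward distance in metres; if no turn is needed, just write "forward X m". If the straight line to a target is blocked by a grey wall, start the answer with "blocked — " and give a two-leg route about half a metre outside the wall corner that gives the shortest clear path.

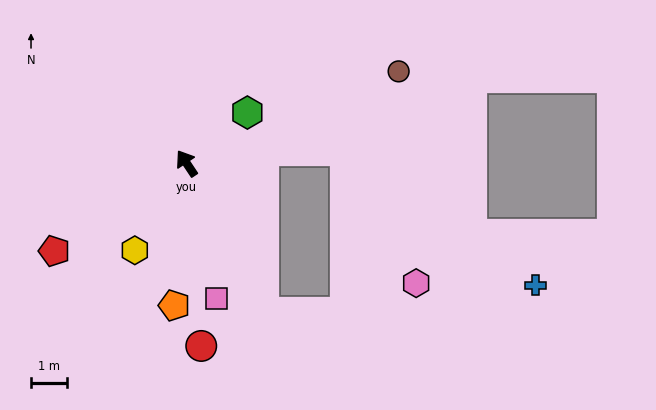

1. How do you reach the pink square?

turn left 159°, forward 3.8 m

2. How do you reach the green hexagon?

turn right 84°, forward 2.2 m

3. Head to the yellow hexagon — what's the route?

turn left 116°, forward 2.8 m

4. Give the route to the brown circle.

turn right 100°, forward 6.4 m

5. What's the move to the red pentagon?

turn left 90°, forward 4.4 m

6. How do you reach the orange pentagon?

turn left 141°, forward 3.9 m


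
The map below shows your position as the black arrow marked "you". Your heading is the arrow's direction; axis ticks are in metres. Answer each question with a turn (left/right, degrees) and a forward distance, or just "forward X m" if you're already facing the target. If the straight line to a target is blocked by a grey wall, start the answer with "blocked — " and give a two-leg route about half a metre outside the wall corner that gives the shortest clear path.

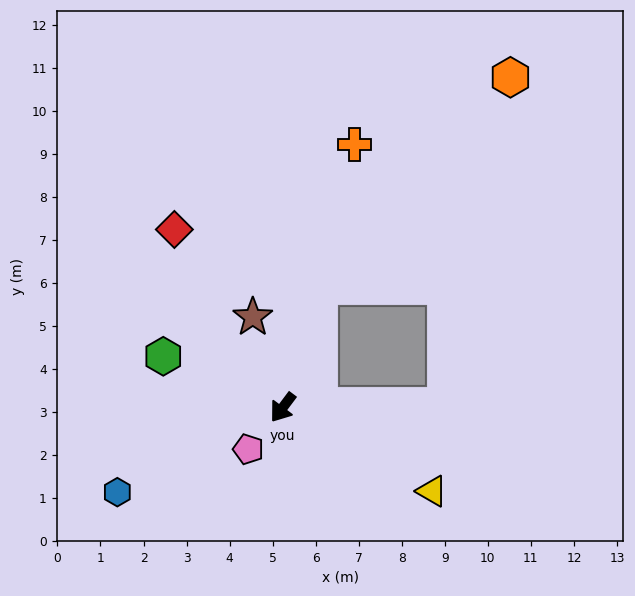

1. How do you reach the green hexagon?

turn right 76°, forward 3.0 m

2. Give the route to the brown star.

turn right 125°, forward 2.2 m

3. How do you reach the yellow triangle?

turn left 98°, forward 4.0 m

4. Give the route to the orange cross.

turn right 158°, forward 6.3 m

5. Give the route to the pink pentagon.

turn right 3°, forward 1.3 m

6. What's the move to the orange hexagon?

blocked — turn right 160°, forward 2.9 m, then turn right 26°, forward 6.6 m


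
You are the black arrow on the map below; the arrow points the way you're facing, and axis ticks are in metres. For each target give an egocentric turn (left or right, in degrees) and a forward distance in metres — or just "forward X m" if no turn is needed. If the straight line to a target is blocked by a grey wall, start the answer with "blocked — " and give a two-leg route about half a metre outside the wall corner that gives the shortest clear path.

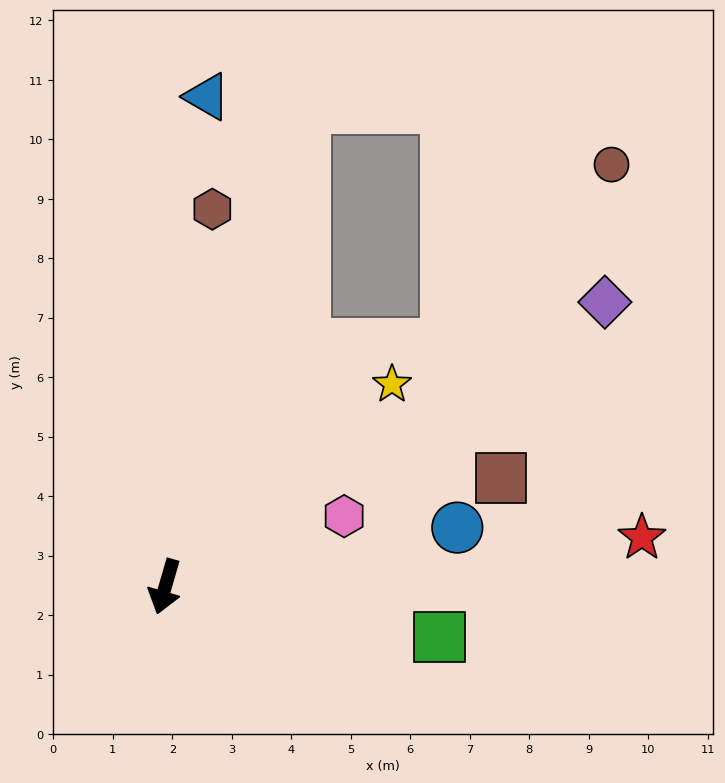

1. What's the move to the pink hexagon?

turn left 128°, forward 3.2 m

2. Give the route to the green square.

turn left 96°, forward 4.7 m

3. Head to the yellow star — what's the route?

turn left 148°, forward 5.1 m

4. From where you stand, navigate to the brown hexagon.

turn right 171°, forward 6.4 m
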